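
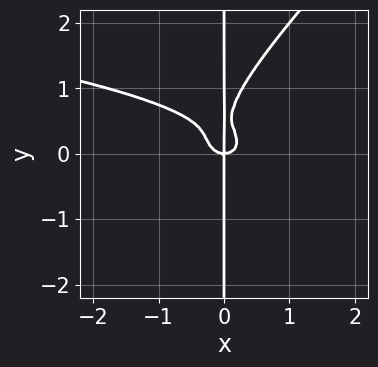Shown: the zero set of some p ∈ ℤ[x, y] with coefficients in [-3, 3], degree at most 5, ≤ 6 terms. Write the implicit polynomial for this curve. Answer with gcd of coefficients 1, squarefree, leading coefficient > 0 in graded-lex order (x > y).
3*x^2*y^2 - 3*x*y^3 + 2*x^3 + 3*x*y^2 - x*y

Degree: the shape is more complex than any degree-3 curve, so deg p = 4.
Observable constraints: the visible y-axis segment lies entirely on the curve; it meets the x-axis at x = 0 (among the integer gridlines).
Matching integer coefficients to the picture gives p.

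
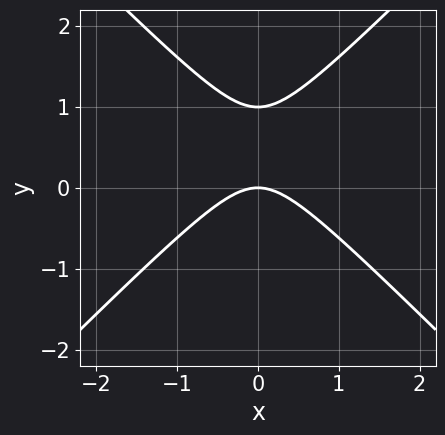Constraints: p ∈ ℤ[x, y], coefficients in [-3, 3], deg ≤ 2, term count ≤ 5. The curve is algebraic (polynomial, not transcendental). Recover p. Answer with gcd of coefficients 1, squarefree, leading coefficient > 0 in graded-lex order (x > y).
deg p = 2. The shape is more complex than any degree-1 curve.
Symmetries: the x ↦ −x reflection is a symmetry, so x appears only in even powers.
From the axis intercepts and sections: the y-axis gridline crossings are at y ∈ {0, 1}; one x-axis crossing is at x = 0.
Together with the visible shape, these determine p as stated.

x^2 - y^2 + y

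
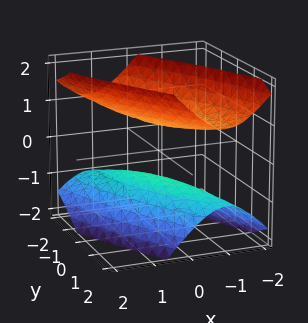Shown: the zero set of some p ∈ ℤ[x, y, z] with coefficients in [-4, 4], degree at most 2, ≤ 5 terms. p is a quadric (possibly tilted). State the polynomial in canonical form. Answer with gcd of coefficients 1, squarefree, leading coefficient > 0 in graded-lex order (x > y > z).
3*x^2 + 3*x*y + y^2 - 2*z^2 + 1

I count 2 distinct pieces. Treating them together as one polynomial.
Degree: no degree-1 surface has this shape, so deg p = 2.
Checking where it meets the axes: no x-intercept at any integer in the box; it misses every integer gridline on the y-axis.
Solving for integer coefficients yields p as stated.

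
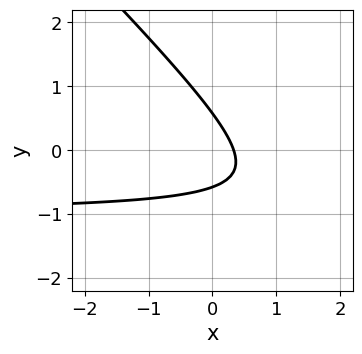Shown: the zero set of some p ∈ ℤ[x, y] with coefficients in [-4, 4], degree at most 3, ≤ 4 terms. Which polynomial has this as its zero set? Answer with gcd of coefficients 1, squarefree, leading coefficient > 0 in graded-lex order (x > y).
(a) Degree: no degree-1 curve has this shape, so deg p = 2.
(b) Putting this together gives p.

3*x*y + 3*y^2 + 3*x - 1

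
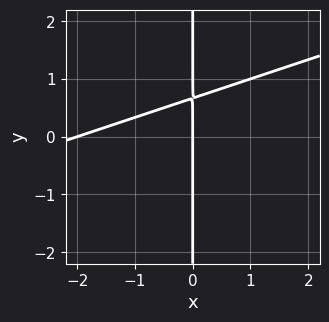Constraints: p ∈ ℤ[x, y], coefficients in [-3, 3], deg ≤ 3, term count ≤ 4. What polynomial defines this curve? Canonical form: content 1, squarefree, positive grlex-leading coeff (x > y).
Degree: no degree-1 curve has this shape, so deg p = 2.
Reading off the gridlines: among the integer gridlines, it crosses the x-axis at x ∈ {-2, 0}; every point of the y-axis in the box is on the curve.
The integer polynomial consistent with all of this is the stated p.

x^2 - 3*x*y + 2*x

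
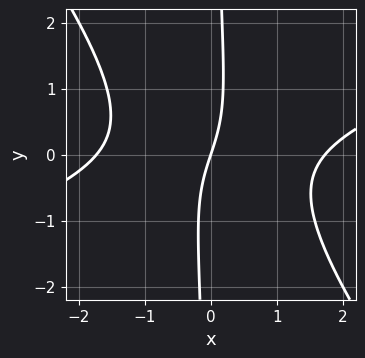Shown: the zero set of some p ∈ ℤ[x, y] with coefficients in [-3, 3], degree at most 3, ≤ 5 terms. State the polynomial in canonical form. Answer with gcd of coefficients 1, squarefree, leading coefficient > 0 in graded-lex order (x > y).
1. Degree: the shape is more complex than any degree-2 curve, so deg p = 3.
2. Reading off the gridlines: it meets the x-axis at x = 0 (among the integer gridlines); it crosses the y-axis at the gridline y = 0.
3. Solving for integer coefficients yields p as stated.

x^3 - 2*x^2*y - 2*x*y^2 - 3*x + y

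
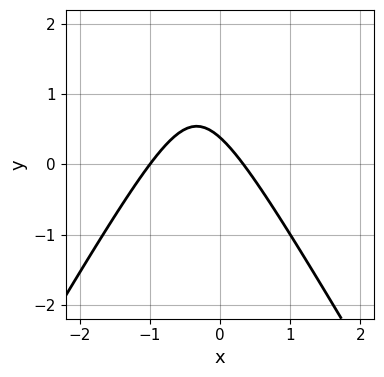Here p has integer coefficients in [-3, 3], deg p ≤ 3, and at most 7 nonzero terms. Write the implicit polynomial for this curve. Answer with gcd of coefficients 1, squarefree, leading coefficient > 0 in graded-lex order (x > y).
3*x^2 - y^2 + 2*x + 3*y - 1

(a) The degree is 2 — no degree-1 curve has this shape.
(b) Observable constraints: it meets the x-axis at x = -1 (among the integer gridlines).
(c) Fitting integer coefficients to these (and the overall shape) gives p.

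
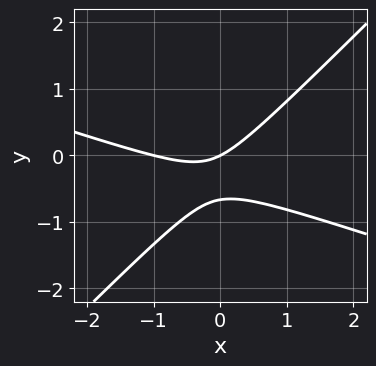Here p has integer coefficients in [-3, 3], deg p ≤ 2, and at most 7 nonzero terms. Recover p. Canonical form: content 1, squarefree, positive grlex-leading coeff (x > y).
x^2 + 2*x*y - 3*y^2 + x - 2*y

Degree: the shape is more complex than any degree-1 curve, so deg p = 2.
Reading off the gridlines: it meets the y-axis at y = 0 (among the integer gridlines); the x-axis gridline crossings are at x ∈ {-1, 0}.
Matching integer coefficients to the picture gives p.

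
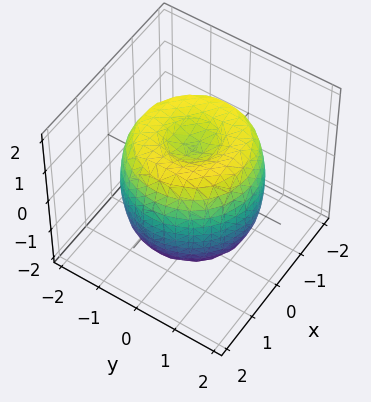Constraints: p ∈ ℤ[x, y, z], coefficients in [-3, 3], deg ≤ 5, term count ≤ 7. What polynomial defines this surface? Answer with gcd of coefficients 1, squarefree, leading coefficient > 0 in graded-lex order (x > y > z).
x^4 + 2*x^2*y^2 + y^4 - 2*x^2 - 2*y^2 + z^2 - 1

The degree is 4 — the shape is more complex than any degree-3 surface.
By symmetry, the z-axis is an axis of rotation, so x and y enter only as x² + y².
From the visible intercepts: the z-axis gridline crossings are at z ∈ {-1, 1}; a circular section at z = 0 has radius between 1 and 2.
Putting this together gives p.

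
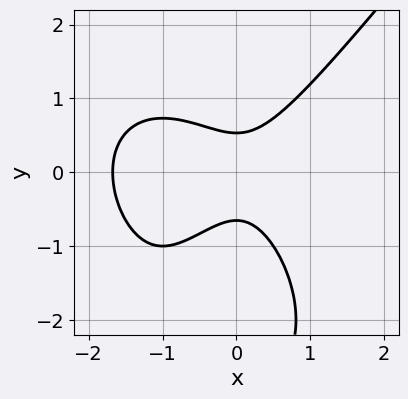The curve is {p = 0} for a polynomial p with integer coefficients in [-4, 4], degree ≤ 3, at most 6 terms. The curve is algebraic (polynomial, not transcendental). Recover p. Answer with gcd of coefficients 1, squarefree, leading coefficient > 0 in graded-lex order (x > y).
1. deg p = 3.
2. Putting this together gives p.

2*x^3 - y^3 + 3*x^2 - 3*y^2 + 1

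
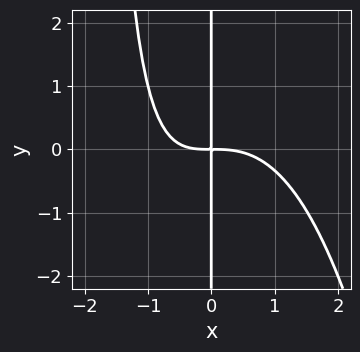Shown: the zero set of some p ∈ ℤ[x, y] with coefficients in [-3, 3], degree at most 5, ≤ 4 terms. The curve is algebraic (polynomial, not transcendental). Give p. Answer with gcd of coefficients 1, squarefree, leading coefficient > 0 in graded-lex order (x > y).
x^4 + x^2*y + 2*x*y

First, degree: the shape is more complex than any degree-3 curve, so deg p = 4.
Then, from the visible intercepts: the visible y-axis segment lies entirely on the curve.
Finally, solving for integer coefficients yields p as stated.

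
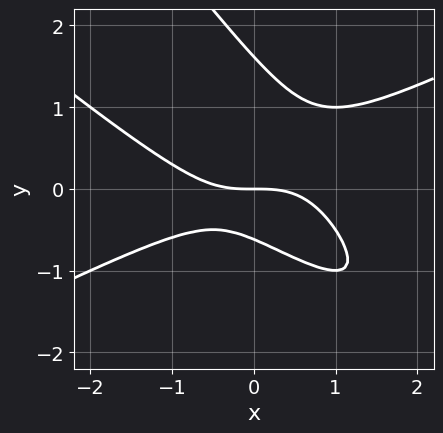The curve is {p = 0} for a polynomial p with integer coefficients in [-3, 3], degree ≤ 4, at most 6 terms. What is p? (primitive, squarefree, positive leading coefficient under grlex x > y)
Degree: no degree-2 curve has this shape, so deg p = 3.
Against the integer gridlines: it meets the y-axis at y = 0 (among the integer gridlines); it meets the x-axis at x = 0 (among the integer gridlines).
Fitting integer coefficients to these (and the overall shape) gives p.

x^3 - 3*x*y^2 - 2*y^3 + 2*y^2 + 2*y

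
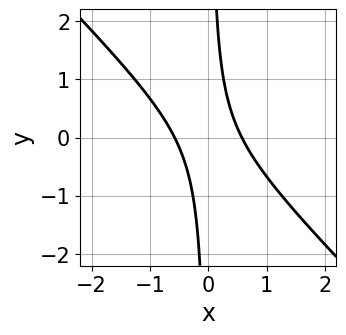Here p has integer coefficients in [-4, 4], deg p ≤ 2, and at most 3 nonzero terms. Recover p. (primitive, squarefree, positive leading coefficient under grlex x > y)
First, the degree is 2 — no degree-1 curve has this shape.
Next, from the visible intercepts: it misses every integer gridline on the y-axis.
Finally, matching integer coefficients to the picture gives p.

3*x^2 + 3*x*y - 1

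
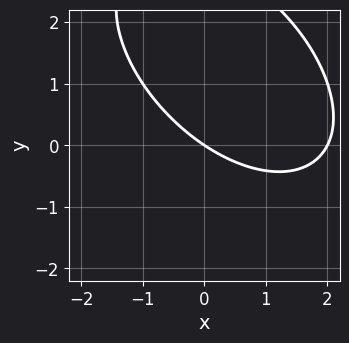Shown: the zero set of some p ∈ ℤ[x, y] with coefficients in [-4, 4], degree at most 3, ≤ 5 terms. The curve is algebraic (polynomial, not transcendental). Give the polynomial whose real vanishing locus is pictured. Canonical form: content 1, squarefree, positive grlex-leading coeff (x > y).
x^2 + x*y + y^2 - 2*x - 3*y

Degree: a generic line meets the curve in up to 2 points, so deg p = 2.
From the visible intercepts: among the integer gridlines, it crosses the x-axis at x ∈ {0, 2}; it meets the y-axis at y = 0 (among the integer gridlines).
Solving for integer coefficients yields p as stated.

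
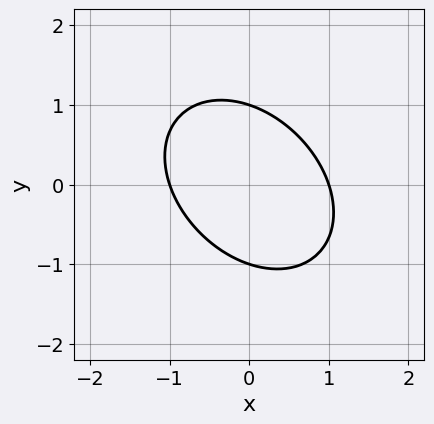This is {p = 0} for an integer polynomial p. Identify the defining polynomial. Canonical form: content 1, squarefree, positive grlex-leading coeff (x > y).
Degree: a generic line meets the curve in up to 2 points, so deg p = 2.
From the visible intercepts: the y-axis gridline crossings are at y ∈ {-1, 1}; among the integer gridlines, it crosses the x-axis at x ∈ {-1, 1}.
Putting this together gives p.

3*x^2 + 2*x*y + 3*y^2 - 3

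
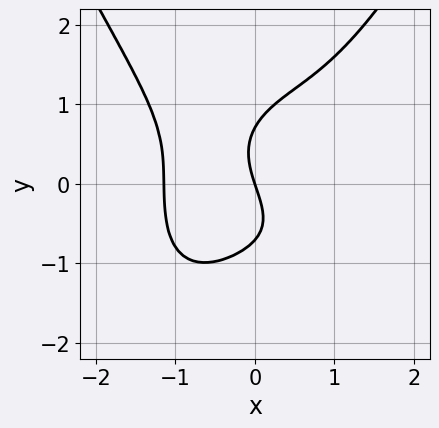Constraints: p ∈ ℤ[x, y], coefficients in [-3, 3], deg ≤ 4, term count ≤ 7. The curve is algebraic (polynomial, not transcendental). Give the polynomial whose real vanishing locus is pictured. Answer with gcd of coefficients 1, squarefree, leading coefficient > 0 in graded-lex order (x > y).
First, degree: the shape is more complex than any degree-3 curve, so deg p = 4.
Then, from the visible intercepts: it crosses the y-axis at the gridline y = 0; it meets the x-axis at x = 0 (among the integer gridlines).
Finally, the integer polynomial consistent with all of this is the stated p.

2*x^4 - 2*y^3 + x*y + 3*x + y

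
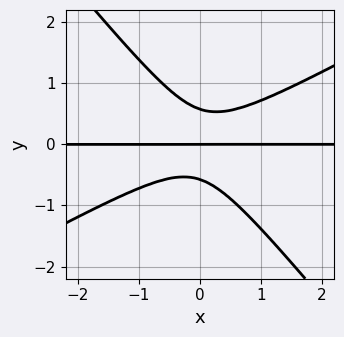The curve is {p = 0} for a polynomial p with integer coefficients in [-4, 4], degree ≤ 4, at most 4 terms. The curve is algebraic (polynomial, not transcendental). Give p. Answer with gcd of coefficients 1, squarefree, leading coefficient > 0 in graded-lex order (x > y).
First, the degree is 3 — no degree-2 curve has this shape.
Next, observable constraints: it crosses the y-axis at the gridline y = 0; every point of the x-axis in the box is on the curve.
Finally, together with the visible shape, these determine p as stated.

2*x^2*y - 2*x*y^2 - 3*y^3 + y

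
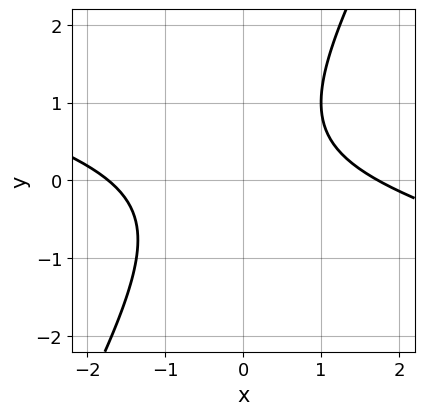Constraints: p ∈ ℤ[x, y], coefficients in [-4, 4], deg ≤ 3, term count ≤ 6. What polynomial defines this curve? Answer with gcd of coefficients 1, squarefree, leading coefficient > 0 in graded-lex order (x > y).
x^2 + 3*x*y - 2*y^2 + y - 3

deg p = 2. No degree-1 curve has this shape.
Checking where it meets the axes: it misses every integer gridline on the y-axis.
Fitting integer coefficients to these (and the overall shape) gives p.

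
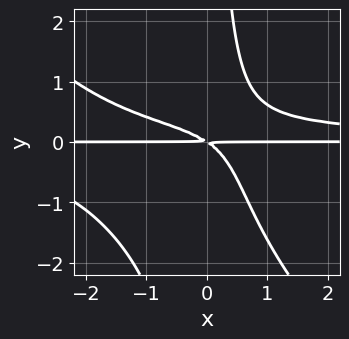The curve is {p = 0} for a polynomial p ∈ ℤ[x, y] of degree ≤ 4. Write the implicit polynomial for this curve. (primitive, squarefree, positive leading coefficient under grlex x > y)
2*x^2*y^2 + 2*x*y^3 + 3*x*y^2 - 2*x*y - 3*y^2

deg p = 4. No degree-3 curve has this shape.
From the axis intercepts and sections: every point of the x-axis in the box is on the curve.
Assembling these constraints gives the stated polynomial.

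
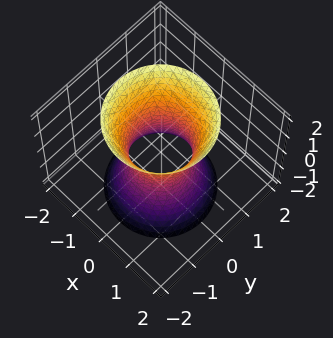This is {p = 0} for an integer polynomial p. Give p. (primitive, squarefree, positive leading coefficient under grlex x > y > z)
3*x^2 + 3*y^2 - z^2 - 2

1. Degree: an hourglass — one-sheet hyperboloid; a quadric, so deg p = 2.
2. Symmetries: the z-axis is an axis of rotation, so x and y enter only as x² + y²; the z ↦ −z reflection is a symmetry, so z appears only in even powers.
3. Against the integer gridlines: it misses every integer gridline on the z-axis; a circular section at z = -2 has radius between 1 and 2.
4. The integer polynomial consistent with all of this is the stated p.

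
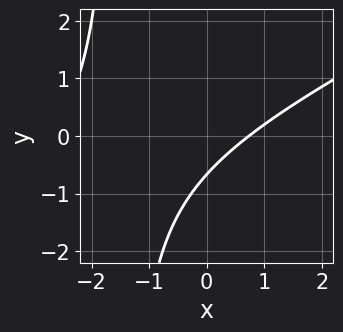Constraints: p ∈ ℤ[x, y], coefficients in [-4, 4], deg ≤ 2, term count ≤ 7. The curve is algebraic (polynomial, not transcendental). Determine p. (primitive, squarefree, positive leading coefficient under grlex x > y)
x^2 - 2*x*y + 2*x - 3*y - 2

The degree is 2 — a generic line meets the curve in up to 2 points.
Matching integer coefficients to the picture gives p.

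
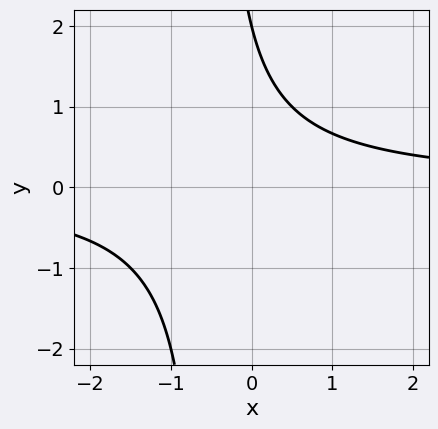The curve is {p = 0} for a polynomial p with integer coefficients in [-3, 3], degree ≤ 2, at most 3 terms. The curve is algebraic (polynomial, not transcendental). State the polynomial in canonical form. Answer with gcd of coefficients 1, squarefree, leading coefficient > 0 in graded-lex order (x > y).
2*x*y + y - 2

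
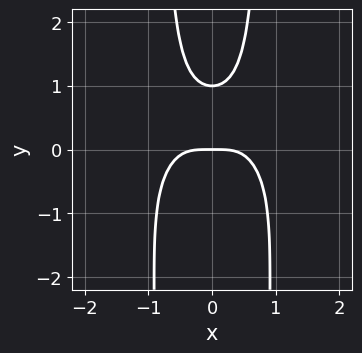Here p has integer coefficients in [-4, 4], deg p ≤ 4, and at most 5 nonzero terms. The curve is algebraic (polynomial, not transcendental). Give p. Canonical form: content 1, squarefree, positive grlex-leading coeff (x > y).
3*x^4 + 3*x^2*y^2 - 2*y^2 + 2*y

1. Degree: the shape is more complex than any degree-3 curve, so deg p = 4.
2. Symmetries: it's symmetric under x → −x, forcing even powers of x.
3. Checking where it meets the axes: one x-axis crossing is at x = 0; among the integer gridlines, it crosses the y-axis at y ∈ {0, 1}.
4. Matching integer coefficients to the picture gives p.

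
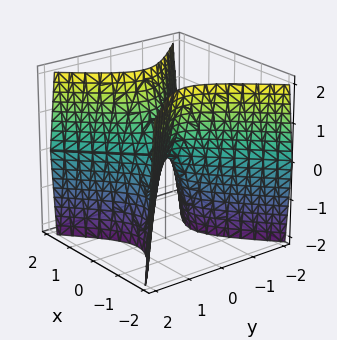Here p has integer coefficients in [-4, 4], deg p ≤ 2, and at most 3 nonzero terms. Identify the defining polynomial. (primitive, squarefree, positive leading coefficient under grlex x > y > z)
3*x^2 - 3*y^2 - z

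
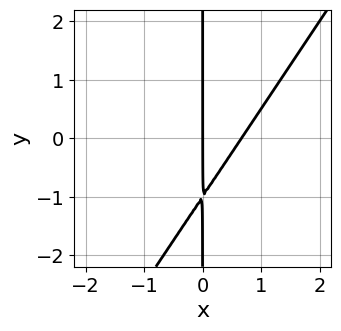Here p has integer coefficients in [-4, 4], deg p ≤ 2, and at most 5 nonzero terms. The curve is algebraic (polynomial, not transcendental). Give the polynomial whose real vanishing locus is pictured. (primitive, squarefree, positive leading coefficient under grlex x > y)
3*x^2 - 2*x*y - 2*x

(a) The degree is 2 — no degree-1 curve has this shape.
(b) From the axis intercepts and sections: one x-axis crossing is at x = 0; the visible y-axis segment lies entirely on the curve.
(c) The integer polynomial consistent with all of this is the stated p.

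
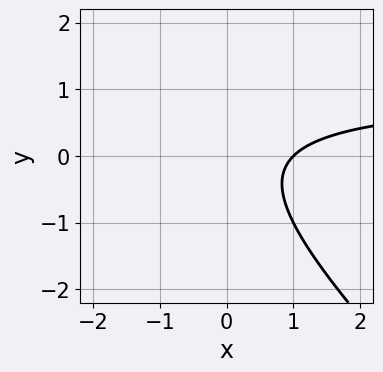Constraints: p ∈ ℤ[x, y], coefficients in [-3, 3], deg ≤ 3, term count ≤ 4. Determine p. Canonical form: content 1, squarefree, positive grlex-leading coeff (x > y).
x*y + y^2 - x + 1

First, the degree is 2 — no degree-1 curve has this shape.
Then, observable constraints: one x-axis crossing is at x = 1; no y-intercept at any integer in the box.
Finally, putting this together gives p.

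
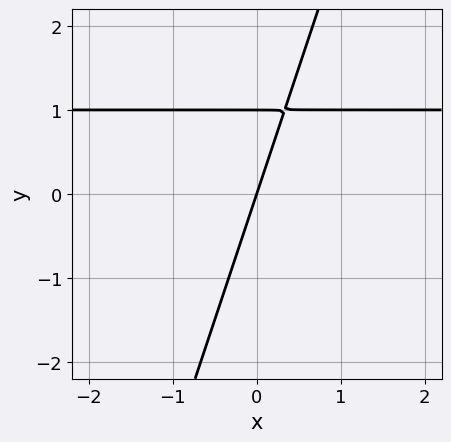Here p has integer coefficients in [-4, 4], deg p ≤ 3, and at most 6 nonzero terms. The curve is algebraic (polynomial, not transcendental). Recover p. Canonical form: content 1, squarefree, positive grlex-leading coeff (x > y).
(a) Degree: the shape is more complex than any degree-1 curve, so deg p = 2.
(b) Against the integer gridlines: one x-axis crossing is at x = 0; the y-axis gridline crossings are at y ∈ {0, 1}.
(c) Fitting integer coefficients to these (and the overall shape) gives p.

3*x*y - y^2 - 3*x + y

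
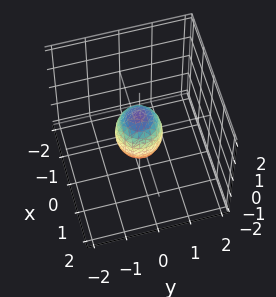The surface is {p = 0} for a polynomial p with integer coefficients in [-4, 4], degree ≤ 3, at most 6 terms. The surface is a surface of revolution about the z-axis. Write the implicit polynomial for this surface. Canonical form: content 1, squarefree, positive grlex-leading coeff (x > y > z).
Degree: a generic line meets the surface in up to 2 points, so deg p = 2.
Symmetry: the z-axis is an axis of rotation, so x and y enter only as x² + y².
Reading off the gridlines: the z-axis gridline crossings are at z ∈ {-1, 1}; a circular section at z = 0 has radius between 0 and 1.
Solving for integer coefficients yields p as stated.

2*x^2 + 2*y^2 + z^2 - 1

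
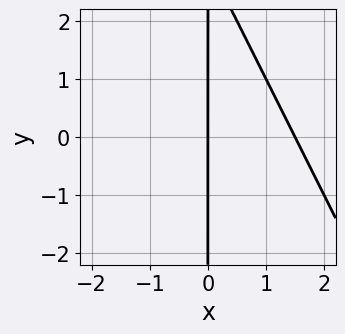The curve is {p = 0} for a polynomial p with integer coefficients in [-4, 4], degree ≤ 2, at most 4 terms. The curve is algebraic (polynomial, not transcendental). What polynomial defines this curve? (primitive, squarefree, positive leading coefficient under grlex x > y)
2*x^2 + x*y - 3*x

First, degree: no degree-1 curve has this shape, so deg p = 2.
Next, observable constraints: every point of the y-axis in the box is on the curve; it meets the x-axis at x = 0 (among the integer gridlines).
Finally, matching integer coefficients to the picture gives p.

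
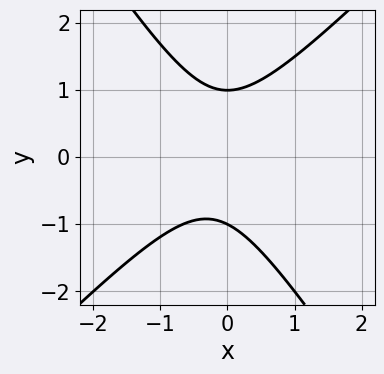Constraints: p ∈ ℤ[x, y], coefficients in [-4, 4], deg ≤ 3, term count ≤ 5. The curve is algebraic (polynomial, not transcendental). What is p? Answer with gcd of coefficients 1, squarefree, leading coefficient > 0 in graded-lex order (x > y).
(a) The degree is 2 — a generic line meets the curve in up to 2 points.
(b) Against the integer gridlines: no x-intercept at any integer in the box; among the integer gridlines, it crosses the y-axis at y ∈ {-1, 1}.
(c) These observations pin down the coefficients.

3*x^2 - x*y - 2*y^2 + x + 2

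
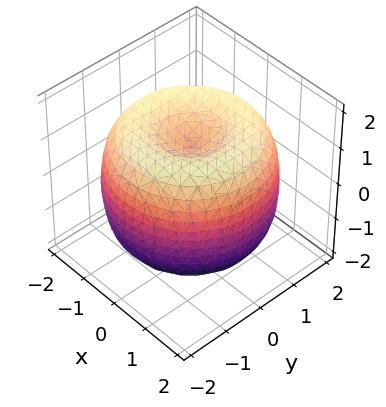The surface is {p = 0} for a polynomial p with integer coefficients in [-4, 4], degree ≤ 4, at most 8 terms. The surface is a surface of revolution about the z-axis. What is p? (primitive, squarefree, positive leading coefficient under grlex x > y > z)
(a) Degree: the shape is more complex than any degree-3 surface, so deg p = 4.
(b) Symmetries: rotational symmetry about the z-axis ⇒ p depends on x, y only through x² + y².
(c) Reading off the gridlines: the z-axis gridline crossings are at z ∈ {-1, 1}; a circular section at z = 1 has radius between 1 and 2.
(d) Assembling these constraints gives the stated polynomial.

x^4 + 2*x^2*y^2 + y^4 - 3*x^2 - 3*y^2 + 2*z^2 - 2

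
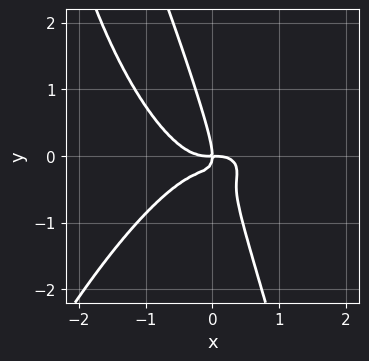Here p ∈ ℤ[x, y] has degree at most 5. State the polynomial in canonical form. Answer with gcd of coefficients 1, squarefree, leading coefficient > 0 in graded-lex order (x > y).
2*x^4 + 3*x*y^2 + y^3 + x*y

1. The degree is 4 — the shape is more complex than any degree-3 curve.
2. From the axis intercepts and sections: it meets the x-axis at x = 0 (among the integer gridlines); one y-axis crossing is at y = 0.
3. Together with the visible shape, these determine p as stated.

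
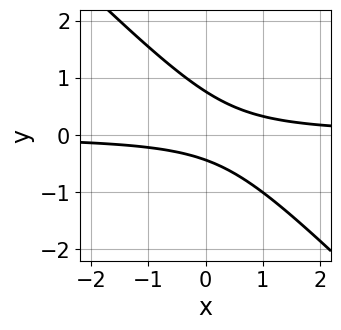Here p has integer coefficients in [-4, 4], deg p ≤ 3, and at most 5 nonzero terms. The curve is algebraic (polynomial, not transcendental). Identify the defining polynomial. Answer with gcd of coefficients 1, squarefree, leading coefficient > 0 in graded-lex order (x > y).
3*x*y + 3*y^2 - y - 1

First, deg p = 2. A generic line meets the curve in up to 2 points.
Then, reading off the gridlines: it misses every integer gridline on the x-axis.
Finally, together with the visible shape, these determine p as stated.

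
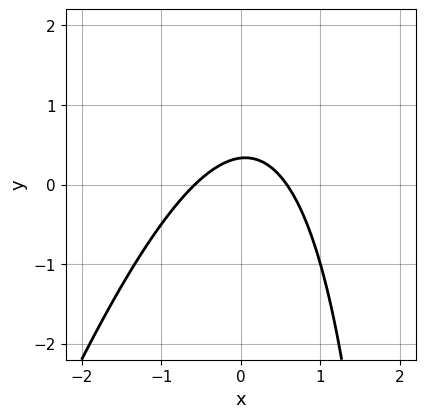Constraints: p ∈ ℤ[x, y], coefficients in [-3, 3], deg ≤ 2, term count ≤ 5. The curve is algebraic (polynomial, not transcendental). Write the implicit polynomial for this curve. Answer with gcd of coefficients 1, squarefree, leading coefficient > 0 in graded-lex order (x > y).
1. Degree: the shape is more complex than any degree-1 curve, so deg p = 2.
2. Matching integer coefficients to the picture gives p.

3*x^2 - x*y + 3*y - 1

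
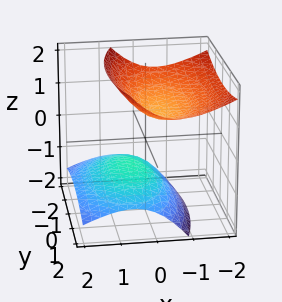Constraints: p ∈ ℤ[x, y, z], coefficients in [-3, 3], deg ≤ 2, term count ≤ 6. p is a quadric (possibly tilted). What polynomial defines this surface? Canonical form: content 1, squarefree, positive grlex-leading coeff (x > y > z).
3*x^2 + 3*x*z + y^2 - 3*z^2 + 2

(a) The picture has 2 separate pieces. They look like related sheets of one shape, so recover p as a whole.
(b) Degree: a generic line meets the surface in up to 2 points, so deg p = 2.
(c) From the axis intercepts and sections: the surface avoids every integer y-axis point in the box; it misses every integer gridline on the x-axis.
(d) Matching integer coefficients to the picture gives p.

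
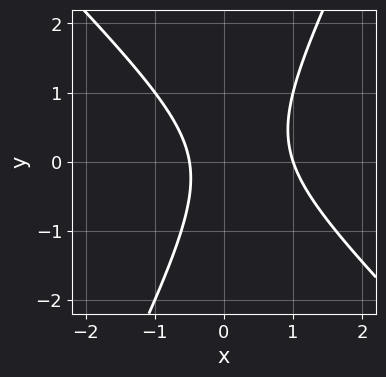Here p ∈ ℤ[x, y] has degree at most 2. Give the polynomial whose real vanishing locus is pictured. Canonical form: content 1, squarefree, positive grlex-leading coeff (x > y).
First, degree: the shape is more complex than any degree-1 curve, so deg p = 2.
Then, from the axis intercepts and sections: it meets the x-axis at x = 1 (among the integer gridlines); the curve avoids every integer y-axis point in the box.
Finally, matching integer coefficients to the picture gives p.

2*x^2 + x*y - y^2 - x - 1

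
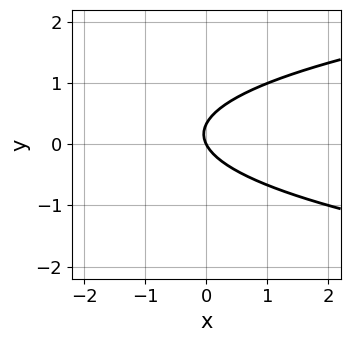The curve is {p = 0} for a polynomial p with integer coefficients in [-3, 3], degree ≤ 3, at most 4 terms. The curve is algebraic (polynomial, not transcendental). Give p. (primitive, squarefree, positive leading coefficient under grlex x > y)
3*y^2 - 2*x - y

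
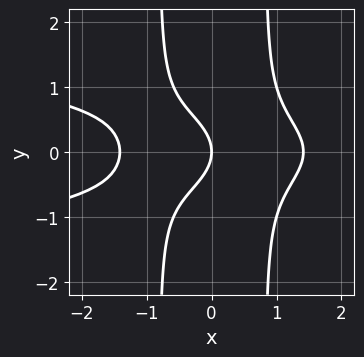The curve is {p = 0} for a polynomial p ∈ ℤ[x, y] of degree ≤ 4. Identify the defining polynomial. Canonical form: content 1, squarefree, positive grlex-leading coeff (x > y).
1. Degree: a generic line meets the curve in up to 4 points, so deg p = 4.
2. Symmetries: it's symmetric under y → −y, forcing even powers of y.
3. From the visible intercepts: one x-axis crossing is at x = 0; it crosses the y-axis at the gridline y = 0.
4. These observations pin down the coefficients.

3*x^2*y^2 + x^3 - 2*y^2 - 2*x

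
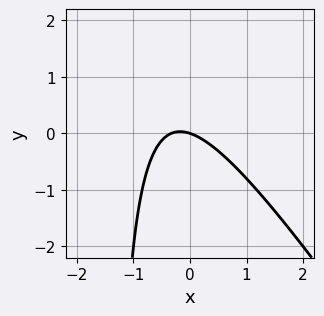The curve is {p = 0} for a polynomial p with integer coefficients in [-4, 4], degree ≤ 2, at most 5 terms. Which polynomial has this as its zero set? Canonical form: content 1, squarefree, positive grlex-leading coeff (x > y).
1. deg p = 2.
2. Checking where it meets the axes: it crosses the x-axis at the gridline x = 0; one y-axis crossing is at y = 0.
3. Matching integer coefficients to the picture gives p.

3*x^2 + 2*x*y + x + 3*y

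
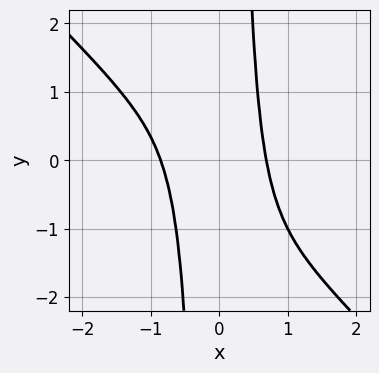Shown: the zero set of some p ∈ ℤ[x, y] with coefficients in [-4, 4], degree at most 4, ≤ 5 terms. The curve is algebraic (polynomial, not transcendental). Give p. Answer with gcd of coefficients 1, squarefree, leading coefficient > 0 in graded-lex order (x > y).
3*x^4 + 3*x^3*y + x^3 - 1

First, deg p = 4. No degree-3 curve has this shape.
Then, from the axis intercepts and sections: the curve avoids every integer y-axis point in the box.
Finally, solving for integer coefficients yields p as stated.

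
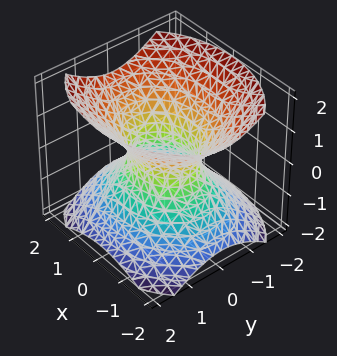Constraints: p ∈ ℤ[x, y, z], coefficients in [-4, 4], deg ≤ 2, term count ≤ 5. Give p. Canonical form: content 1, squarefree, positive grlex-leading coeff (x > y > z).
1. The degree is 2 — one connected sheet with a waist; a quadric.
2. Symmetries: the x ↦ −x reflection is a symmetry, so x appears only in even powers; the y ↦ −y reflection is a symmetry, so y appears only in even powers; mirror symmetry z ↦ −z ⇒ only even powers of z.
3. Reading off the gridlines: no z-intercept at any integer in the box; the x-axis gridline crossings are at x ∈ {-1, 1}.
4. Assembling these constraints gives the stated polynomial.

2*x^2 + 3*y^2 - 3*z^2 - 2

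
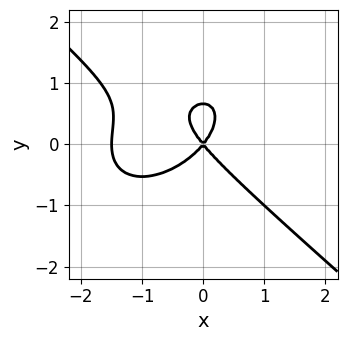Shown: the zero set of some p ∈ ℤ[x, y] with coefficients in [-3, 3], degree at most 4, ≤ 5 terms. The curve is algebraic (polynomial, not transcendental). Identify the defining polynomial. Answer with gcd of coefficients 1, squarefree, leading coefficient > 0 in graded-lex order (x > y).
2*x^3 + 3*y^3 + 3*x^2 - 2*y^2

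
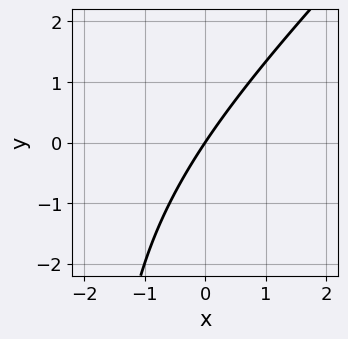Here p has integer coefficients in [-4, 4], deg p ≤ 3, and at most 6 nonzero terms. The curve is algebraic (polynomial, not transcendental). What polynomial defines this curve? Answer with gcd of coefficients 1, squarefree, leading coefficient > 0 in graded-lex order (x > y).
First, deg p = 2. No degree-1 curve has this shape.
Then, against the integer gridlines: one y-axis crossing is at y = 0; it crosses the x-axis at the gridline x = 0.
Finally, the integer polynomial consistent with all of this is the stated p.

x^2 - x*y + 3*x - 2*y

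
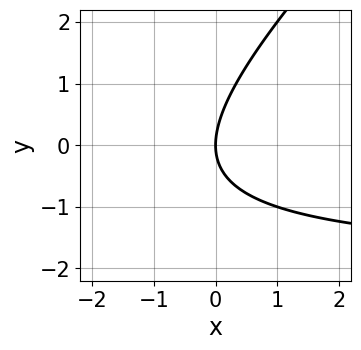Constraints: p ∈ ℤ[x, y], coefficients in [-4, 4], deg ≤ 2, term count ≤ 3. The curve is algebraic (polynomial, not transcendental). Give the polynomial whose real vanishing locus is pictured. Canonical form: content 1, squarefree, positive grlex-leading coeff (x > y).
x*y - y^2 + 2*x

1. The degree is 2 — a generic line meets the curve in up to 2 points.
2. Reading off the gridlines: it meets the y-axis at y = 0 (among the integer gridlines); it meets the x-axis at x = 0 (among the integer gridlines).
3. Matching integer coefficients to the picture gives p.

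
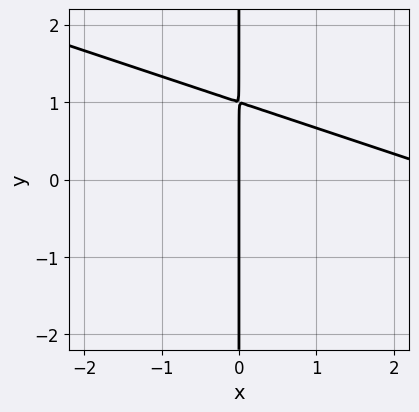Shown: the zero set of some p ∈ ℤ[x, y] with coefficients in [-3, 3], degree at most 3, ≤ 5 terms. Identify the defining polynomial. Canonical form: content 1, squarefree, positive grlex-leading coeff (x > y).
x^2 + 3*x*y - 3*x

(a) deg p = 2.
(b) From the visible intercepts: one x-axis crossing is at x = 0; every point of the y-axis in the box is on the curve.
(c) Assembling these constraints gives the stated polynomial.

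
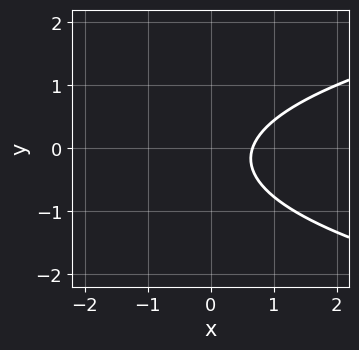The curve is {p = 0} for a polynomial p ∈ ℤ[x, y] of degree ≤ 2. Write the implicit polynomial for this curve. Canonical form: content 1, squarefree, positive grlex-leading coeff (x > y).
deg p = 2. No degree-1 curve has this shape.
From the axis intercepts and sections: no y-intercept at any integer in the box.
These observations pin down the coefficients.

3*y^2 - 3*x + y + 2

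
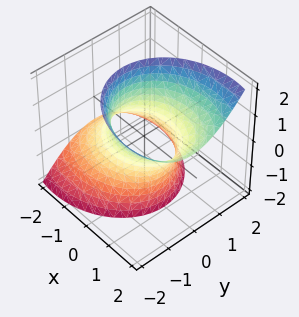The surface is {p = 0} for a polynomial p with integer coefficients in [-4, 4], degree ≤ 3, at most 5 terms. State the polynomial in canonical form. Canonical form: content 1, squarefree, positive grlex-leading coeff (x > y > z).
2*x^2 - 3*x*z + 3*y^2 - z^2 - 3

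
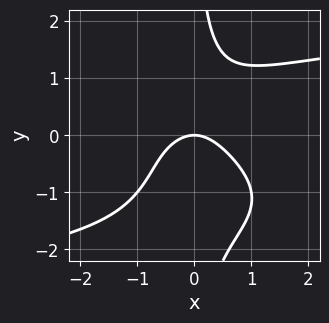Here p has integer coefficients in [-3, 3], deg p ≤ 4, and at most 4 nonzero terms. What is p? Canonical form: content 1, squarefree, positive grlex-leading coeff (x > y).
deg p = 4. The shape is more complex than any degree-3 curve.
Against the integer gridlines: one y-axis crossing is at y = 0; one x-axis crossing is at x = 0.
Fitting integer coefficients to these (and the overall shape) gives p.

2*x*y^3 + 2*x*y^2 - 3*x^2 - 3*y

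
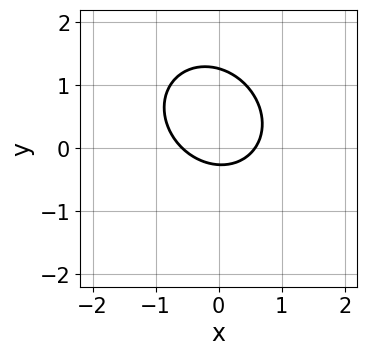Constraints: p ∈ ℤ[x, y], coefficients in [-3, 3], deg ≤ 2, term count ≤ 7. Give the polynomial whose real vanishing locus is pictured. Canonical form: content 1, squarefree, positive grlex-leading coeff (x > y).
Degree: no degree-1 curve has this shape, so deg p = 2.
Putting this together gives p.

3*x^2 + x*y + 3*y^2 - 3*y - 1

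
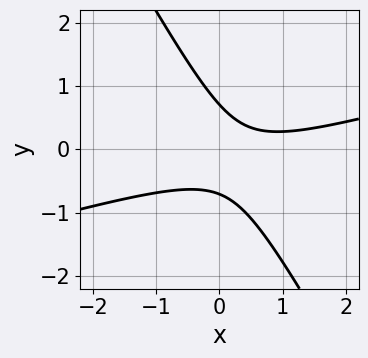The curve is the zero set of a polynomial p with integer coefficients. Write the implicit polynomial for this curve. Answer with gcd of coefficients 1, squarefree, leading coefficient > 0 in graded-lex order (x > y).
x^2 - 3*x*y - 2*y^2 - x + 1

First, deg p = 2. The shape is more complex than any degree-1 curve.
Then, from the axis intercepts and sections: no x-intercept at any integer in the box.
Finally, putting this together gives p.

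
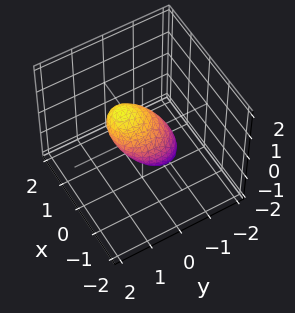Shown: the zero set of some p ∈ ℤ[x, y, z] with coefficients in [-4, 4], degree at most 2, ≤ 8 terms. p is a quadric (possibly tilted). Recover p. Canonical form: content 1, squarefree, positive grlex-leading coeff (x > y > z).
1. Degree: no degree-1 surface has this shape, so deg p = 2.
2. Solving for integer coefficients yields p as stated.

3*x^2 - 2*x*z + 3*y^2 - 3*y*z + 3*z^2 - 2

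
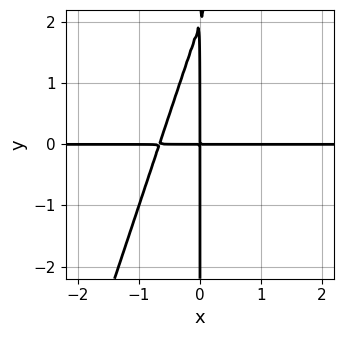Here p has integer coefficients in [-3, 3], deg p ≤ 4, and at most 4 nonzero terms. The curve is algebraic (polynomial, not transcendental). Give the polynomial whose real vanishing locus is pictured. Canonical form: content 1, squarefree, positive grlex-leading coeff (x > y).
3*x^2*y - x*y^2 + 2*x*y

1. Degree: a generic line meets the curve in up to 3 points, so deg p = 3.
2. From the axis intercepts and sections: every point of the x-axis in the box is on the curve; every point of the y-axis in the box is on the curve.
3. Fitting integer coefficients to these (and the overall shape) gives p.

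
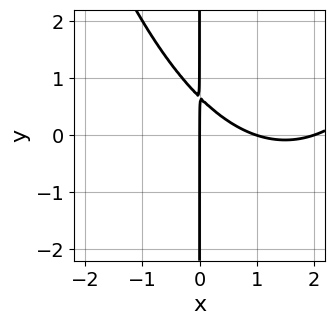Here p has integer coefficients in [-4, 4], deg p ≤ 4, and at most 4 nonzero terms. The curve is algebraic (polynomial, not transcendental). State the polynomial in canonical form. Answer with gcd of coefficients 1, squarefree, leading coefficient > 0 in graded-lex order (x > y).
1. deg p = 3.
2. From the visible intercepts: every point of the y-axis in the box is on the curve; the x-axis gridline crossings are at x ∈ {0, 1, 2}.
3. Assembling these constraints gives the stated polynomial.

x^3 - 3*x^2 - 3*x*y + 2*x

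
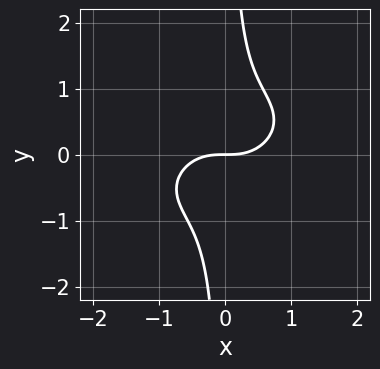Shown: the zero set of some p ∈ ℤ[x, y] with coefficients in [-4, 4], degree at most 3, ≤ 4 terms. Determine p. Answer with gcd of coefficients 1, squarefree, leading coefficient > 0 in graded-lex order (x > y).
(a) Degree: a generic line meets the curve in up to 3 points, so deg p = 3.
(b) Checking where it meets the axes: it meets the y-axis at y = 0 (among the integer gridlines); one x-axis crossing is at x = 0.
(c) These observations pin down the coefficients.

x^3 - x^2*y + 2*x*y^2 - y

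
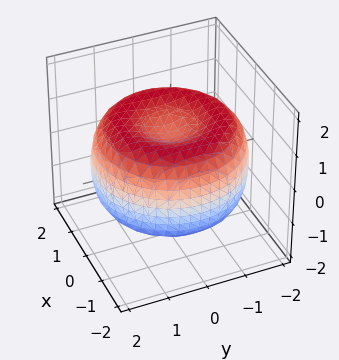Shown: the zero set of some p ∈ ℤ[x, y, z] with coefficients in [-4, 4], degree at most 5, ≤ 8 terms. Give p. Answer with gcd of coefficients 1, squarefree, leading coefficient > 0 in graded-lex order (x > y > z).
x^4 + 2*x^2*y^2 + y^4 - 3*x^2 - 3*y^2 + 3*z^2 - 2

The degree is 4 — a generic line meets the surface in up to 4 points.
Symmetries: rotational symmetry about the z-axis ⇒ p depends on x, y only through x² + y².
From the visible intercepts: a circular section at z = 0 has radius between 1 and 2.
These observations pin down the coefficients.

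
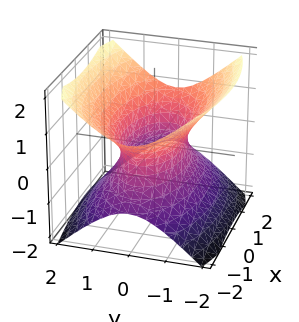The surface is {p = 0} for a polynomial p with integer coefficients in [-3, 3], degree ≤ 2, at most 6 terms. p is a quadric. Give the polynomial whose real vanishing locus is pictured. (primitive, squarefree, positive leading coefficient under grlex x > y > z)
x^2 + 3*y^2 - 3*z^2 - 2

(a) Degree: an hourglass — one-sheet hyperboloid; a quadric, so deg p = 2.
(b) Symmetries: the x ↦ −x reflection is a symmetry, so x appears only in even powers; mirror symmetry z ↦ −z ⇒ only even powers of z; the y ↦ −y reflection is a symmetry, so y appears only in even powers.
(c) Observable constraints: no z-intercept at any integer in the box.
(d) The integer polynomial consistent with all of this is the stated p.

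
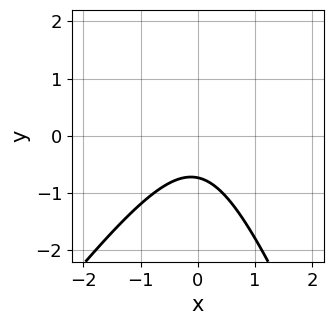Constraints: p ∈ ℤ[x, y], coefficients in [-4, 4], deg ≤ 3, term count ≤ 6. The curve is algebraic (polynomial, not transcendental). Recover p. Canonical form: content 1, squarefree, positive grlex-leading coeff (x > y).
Degree: a generic line meets the curve in up to 2 points, so deg p = 2.
Checking where it meets the axes: no x-intercept at any integer in the box.
Putting this together gives p.

3*x^2 - x*y - y^2 + 2*y + 2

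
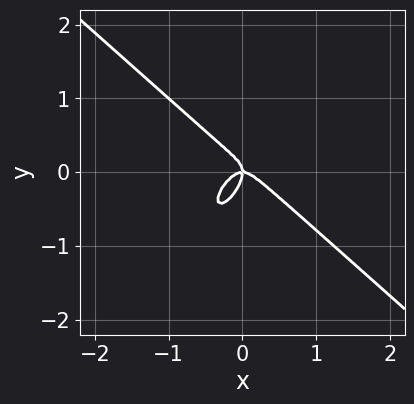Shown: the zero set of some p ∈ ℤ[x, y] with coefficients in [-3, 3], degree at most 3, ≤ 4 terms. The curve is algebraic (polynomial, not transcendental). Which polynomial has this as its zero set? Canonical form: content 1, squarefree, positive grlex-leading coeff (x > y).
3*x^3 - 2*x*y^2 + 2*y^3 + x*y

(a) The degree is 3 — a generic line meets the curve in up to 3 points.
(b) Reading off the gridlines: it meets the x-axis at x = 0 (among the integer gridlines); one y-axis crossing is at y = 0.
(c) Matching integer coefficients to the picture gives p.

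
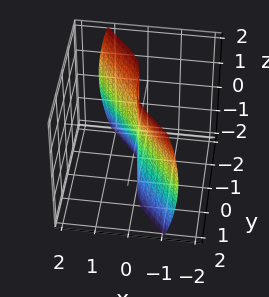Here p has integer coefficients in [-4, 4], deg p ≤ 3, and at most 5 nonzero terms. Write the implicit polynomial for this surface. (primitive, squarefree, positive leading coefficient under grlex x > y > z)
3*x^3 + x*z^2 + y^3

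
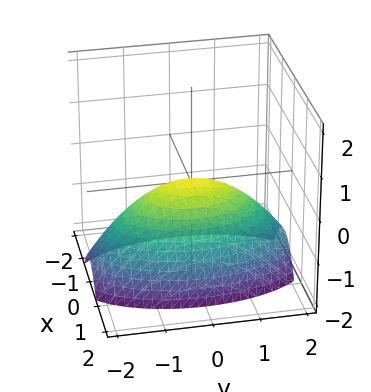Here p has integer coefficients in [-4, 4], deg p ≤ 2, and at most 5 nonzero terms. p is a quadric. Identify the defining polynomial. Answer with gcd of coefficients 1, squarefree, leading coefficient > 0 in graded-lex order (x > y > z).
3*x^2 + y^2 + 3*z

(a) The degree is 2 — a single bowl opening along one axis; a quadric.
(b) Symmetries: mirror symmetry y ↦ −y ⇒ only even powers of y; mirror symmetry x ↦ −x ⇒ only even powers of x.
(c) Reading off the gridlines: it meets the y-axis at y = 0 (among the integer gridlines); it meets the x-axis at x = 0 (among the integer gridlines); it meets the z-axis at z = 0 (among the integer gridlines).
(d) Together with the visible shape, these determine p as stated.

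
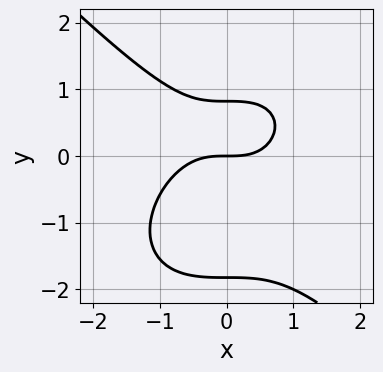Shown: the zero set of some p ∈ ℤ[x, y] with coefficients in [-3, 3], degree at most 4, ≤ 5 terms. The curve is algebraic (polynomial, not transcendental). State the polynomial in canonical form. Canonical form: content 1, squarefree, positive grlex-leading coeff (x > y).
deg p = 3. The shape is more complex than any degree-2 curve.
Observable constraints: one y-axis crossing is at y = 0; it crosses the x-axis at the gridline x = 0.
Assembling these constraints gives the stated polynomial.

2*x^3 + 2*y^3 + 2*y^2 - 3*y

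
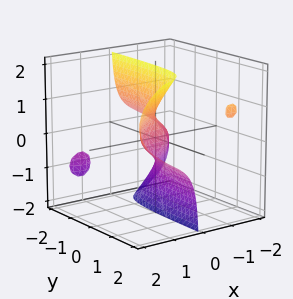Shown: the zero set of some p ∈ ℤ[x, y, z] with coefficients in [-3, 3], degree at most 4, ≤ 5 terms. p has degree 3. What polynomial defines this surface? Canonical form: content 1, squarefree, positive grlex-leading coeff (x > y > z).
x^3 - 3*x*y*z + 3*x*z^2 - y

(a) I count 2 distinct pieces. They look like related sheets of one shape, so recover p as a whole.
(b) deg p = 3. The shape is more complex than any degree-2 surface.
(c) Observable constraints: it meets the x-axis at x = 0 (among the integer gridlines); one y-axis crossing is at y = 0; the visible z-axis segment lies entirely on the surface.
(d) Putting this together gives p.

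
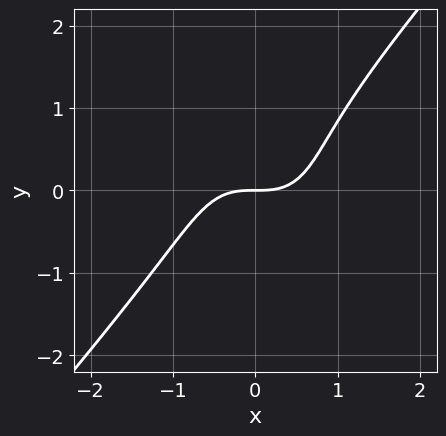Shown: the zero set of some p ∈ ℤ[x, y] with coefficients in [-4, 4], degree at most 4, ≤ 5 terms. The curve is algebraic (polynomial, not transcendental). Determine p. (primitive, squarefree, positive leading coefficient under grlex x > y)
3*x^3 - 2*y^3 + y^2 - 3*y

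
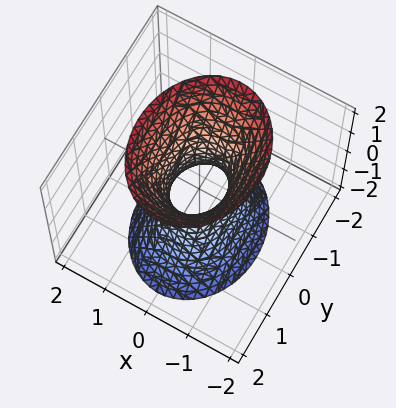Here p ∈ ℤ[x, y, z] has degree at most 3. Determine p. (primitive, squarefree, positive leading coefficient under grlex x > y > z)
First, the degree is 2 — an hourglass — one-sheet hyperboloid; a quadric.
Then, symmetries: mirror symmetry x ↦ −x ⇒ only even powers of x; the y ↦ −y reflection is a symmetry, so y appears only in even powers; the z ↦ −z reflection is a symmetry, so z appears only in even powers.
Next, against the integer gridlines: no z-intercept at any integer in the box.
Finally, fitting integer coefficients to these (and the overall shape) gives p.

3*x^2 + 2*y^2 - z^2 - 1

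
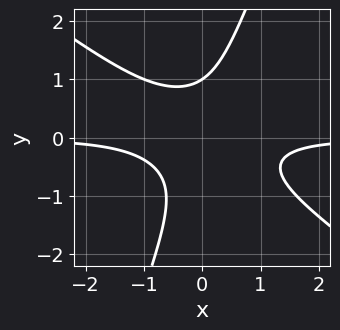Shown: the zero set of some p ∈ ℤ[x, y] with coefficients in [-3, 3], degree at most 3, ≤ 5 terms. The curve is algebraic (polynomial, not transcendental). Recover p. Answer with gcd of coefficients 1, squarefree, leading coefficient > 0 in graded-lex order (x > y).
Degree: a generic line meets the curve in up to 3 points, so deg p = 3.
Reading off the gridlines: it meets the y-axis at y = 1 (among the integer gridlines); the curve avoids every integer x-axis point in the box.
Matching integer coefficients to the picture gives p.

2*x^2*y + 2*x*y^2 - y^3 + 1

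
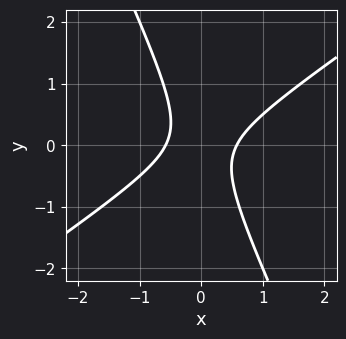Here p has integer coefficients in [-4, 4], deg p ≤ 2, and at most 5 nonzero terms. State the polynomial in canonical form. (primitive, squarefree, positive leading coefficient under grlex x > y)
3*x^2 - 3*x*y - 2*y^2 - 1

1. The degree is 2 — a generic line meets the curve in up to 2 points.
2. From the visible intercepts: it misses every integer gridline on the y-axis.
3. Fitting integer coefficients to these (and the overall shape) gives p.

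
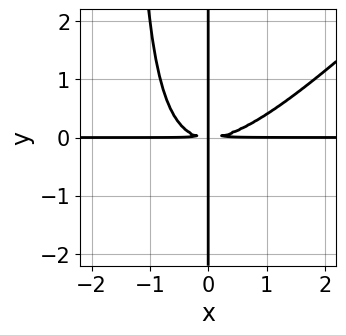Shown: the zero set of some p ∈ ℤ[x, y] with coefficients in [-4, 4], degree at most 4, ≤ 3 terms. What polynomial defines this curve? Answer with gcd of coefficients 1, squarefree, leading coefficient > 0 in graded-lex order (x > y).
The degree is 4 — a generic line meets the curve in up to 4 points.
Against the integer gridlines: the visible x-axis segment lies entirely on the curve; the visible y-axis segment lies entirely on the curve.
Together with the visible shape, these determine p as stated.

2*x^3*y - 2*x^2*y^2 - 3*x*y^2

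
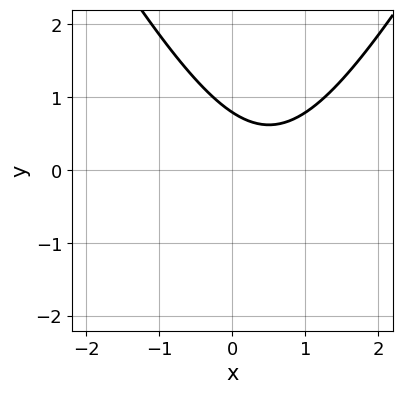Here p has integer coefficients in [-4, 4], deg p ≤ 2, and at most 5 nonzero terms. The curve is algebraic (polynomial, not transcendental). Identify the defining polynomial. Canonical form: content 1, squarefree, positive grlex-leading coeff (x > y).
3*x^2 - y^2 - 3*x - 3*y + 3

1. Degree: no degree-1 curve has this shape, so deg p = 2.
2. Reading off the gridlines: the curve avoids every integer x-axis point in the box.
3. These observations pin down the coefficients.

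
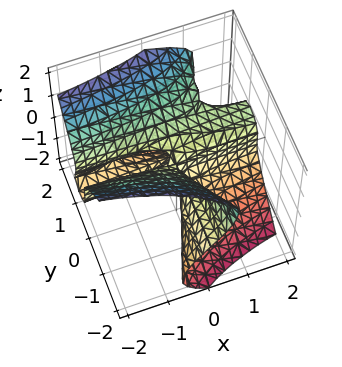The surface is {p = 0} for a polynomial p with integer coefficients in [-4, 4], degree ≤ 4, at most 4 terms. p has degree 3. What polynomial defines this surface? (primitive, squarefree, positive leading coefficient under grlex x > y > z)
1. deg p = 3. A generic line meets the surface in up to 3 points.
2. Checking where it meets the axes: the visible x-axis segment lies entirely on the surface; it crosses the z-axis at the gridline z = 0; the visible y-axis segment lies entirely on the surface.
3. These observations pin down the coefficients.

3*x*y^2 - 3*y^2*z + 3*z^3 - 2*x*y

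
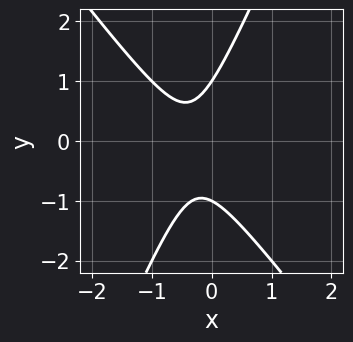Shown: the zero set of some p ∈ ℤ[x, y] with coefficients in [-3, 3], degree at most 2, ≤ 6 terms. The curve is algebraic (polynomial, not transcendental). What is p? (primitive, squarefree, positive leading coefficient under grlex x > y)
First, deg p = 2. A generic line meets the curve in up to 2 points.
Then, reading off the gridlines: the y-axis gridline crossings are at y ∈ {-1, 1}; the curve avoids every integer x-axis point in the box.
Finally, putting this together gives p.

3*x^2 + x*y - y^2 + 2*x + 1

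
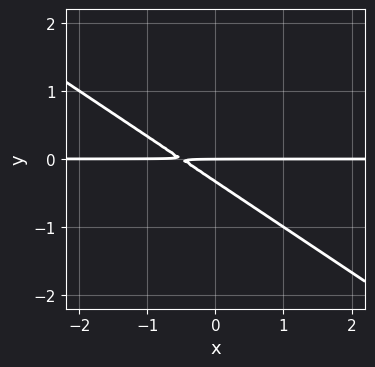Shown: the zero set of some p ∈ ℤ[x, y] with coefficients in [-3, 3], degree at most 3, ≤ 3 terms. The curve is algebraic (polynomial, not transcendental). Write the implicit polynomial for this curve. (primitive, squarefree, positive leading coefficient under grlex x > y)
First, deg p = 2.
Next, from the axis intercepts and sections: it crosses the y-axis at the gridline y = 0; the visible x-axis segment lies entirely on the curve.
Finally, matching integer coefficients to the picture gives p.

2*x*y + 3*y^2 + y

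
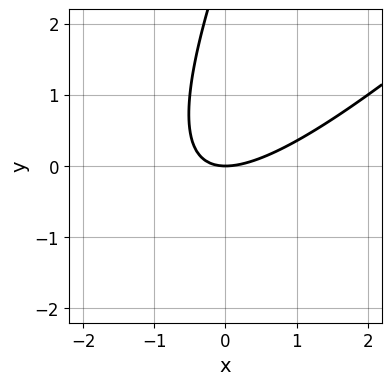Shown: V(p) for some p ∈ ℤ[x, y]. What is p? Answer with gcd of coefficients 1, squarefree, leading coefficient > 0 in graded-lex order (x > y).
2*x^2 - 3*x*y + y^2 - 3*y

(a) The degree is 2 — the shape is more complex than any degree-1 curve.
(b) From the axis intercepts and sections: it crosses the x-axis at the gridline x = 0; one y-axis crossing is at y = 0.
(c) Fitting integer coefficients to these (and the overall shape) gives p.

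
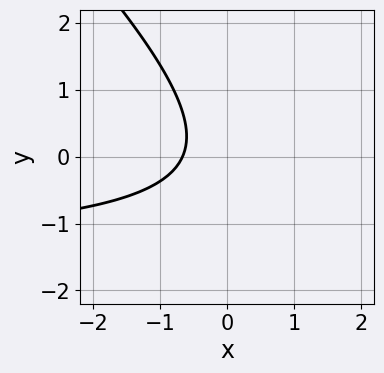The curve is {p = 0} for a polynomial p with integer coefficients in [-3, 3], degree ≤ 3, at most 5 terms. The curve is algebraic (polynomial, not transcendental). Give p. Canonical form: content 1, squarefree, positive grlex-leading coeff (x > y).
2*x*y + 2*y^2 + 3*x + 2

1. Degree: a generic line meets the curve in up to 2 points, so deg p = 2.
2. Against the integer gridlines: no y-intercept at any integer in the box.
3. Solving for integer coefficients yields p as stated.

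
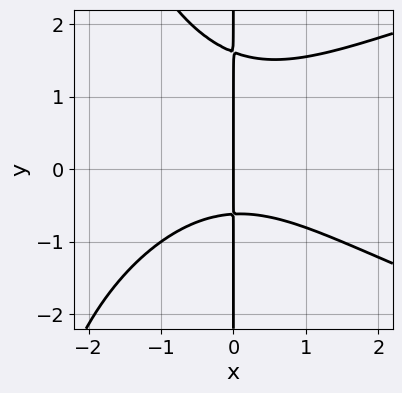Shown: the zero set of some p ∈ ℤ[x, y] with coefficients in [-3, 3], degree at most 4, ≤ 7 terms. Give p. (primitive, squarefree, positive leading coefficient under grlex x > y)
x^2*y^2 - 2*x^3 + 3*x*y^2 - 3*x*y - 3*x

(a) Degree: no degree-3 curve has this shape, so deg p = 4.
(b) Against the integer gridlines: the visible y-axis segment lies entirely on the curve; it meets the x-axis at x = 0 (among the integer gridlines).
(c) Solving for integer coefficients yields p as stated.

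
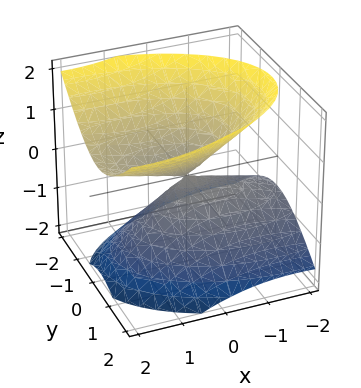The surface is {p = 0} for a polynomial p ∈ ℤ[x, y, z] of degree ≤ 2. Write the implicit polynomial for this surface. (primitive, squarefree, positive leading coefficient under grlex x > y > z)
x^2 - 2*x*z + 3*y^2 - 3*z^2

First, degree: the shape is more complex than any degree-1 surface, so deg p = 2.
Then, against the integer gridlines: it meets the x-axis at x = 0 (among the integer gridlines); one y-axis crossing is at y = 0; it meets the z-axis at z = 0 (among the integer gridlines).
Finally, fitting integer coefficients to these (and the overall shape) gives p.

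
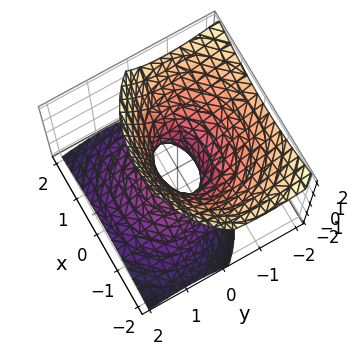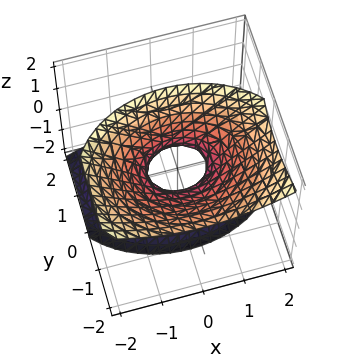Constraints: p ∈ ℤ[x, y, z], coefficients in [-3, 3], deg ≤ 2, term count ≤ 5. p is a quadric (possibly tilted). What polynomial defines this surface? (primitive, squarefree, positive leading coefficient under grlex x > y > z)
(a) deg p = 2.
(b) From the visible intercepts: the surface avoids every integer z-axis point in the box.
(c) These observations pin down the coefficients.

2*x^2 + 3*y^2 + 3*y*z - 2*z^2 - 1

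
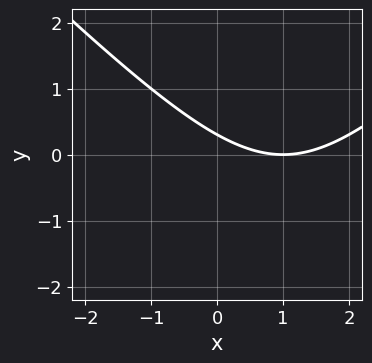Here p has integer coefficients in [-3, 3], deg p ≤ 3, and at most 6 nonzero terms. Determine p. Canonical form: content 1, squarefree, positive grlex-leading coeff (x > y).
x^2 - y^2 - 2*x - 3*y + 1

1. deg p = 2. No degree-1 curve has this shape.
2. Checking where it meets the axes: it crosses the x-axis at the gridline x = 1.
3. Putting this together gives p.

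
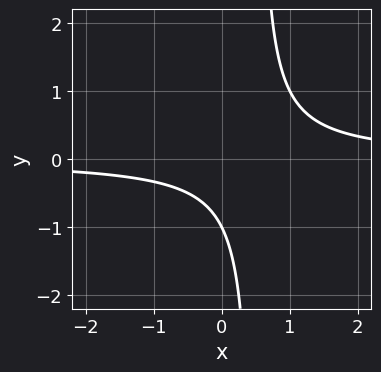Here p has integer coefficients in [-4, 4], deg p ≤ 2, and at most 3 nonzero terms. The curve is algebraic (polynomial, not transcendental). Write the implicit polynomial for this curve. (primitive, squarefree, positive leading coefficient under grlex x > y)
2*x*y - y - 1

The degree is 2 — the shape is more complex than any degree-1 curve.
Observable constraints: one y-axis crossing is at y = -1; the curve avoids every integer x-axis point in the box.
These observations pin down the coefficients.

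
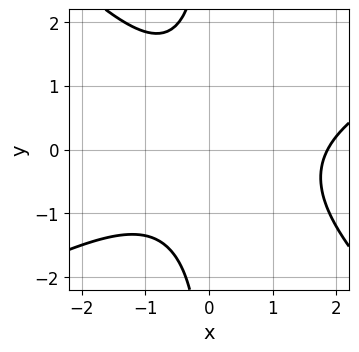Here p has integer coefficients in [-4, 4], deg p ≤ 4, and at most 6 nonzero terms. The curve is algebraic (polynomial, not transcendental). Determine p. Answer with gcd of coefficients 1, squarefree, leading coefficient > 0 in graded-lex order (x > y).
x^3 - x^2*y - 2*x*y^2 - x^2 - 3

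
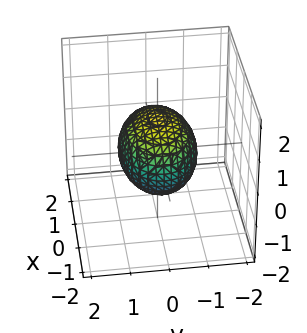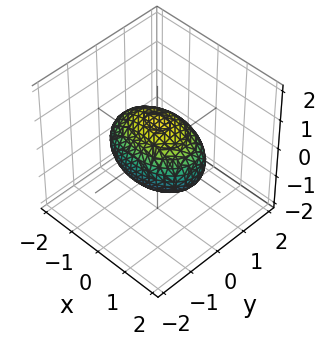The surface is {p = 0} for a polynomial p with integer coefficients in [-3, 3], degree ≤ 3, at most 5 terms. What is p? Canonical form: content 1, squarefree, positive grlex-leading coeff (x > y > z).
1. The degree is 2 — bounded and convex; a quadric.
2. Symmetries: mirror symmetry z ↦ −z ⇒ only even powers of z; the y ↦ −y reflection is a symmetry, so y appears only in even powers; mirror symmetry x ↦ −x ⇒ only even powers of x.
3. From the axis intercepts and sections: the z-axis gridline crossings are at z ∈ {-1, 1}; the y-axis gridline crossings are at y ∈ {-1, 1}.
4. Putting this together gives p.

x^2 + 2*y^2 + 2*z^2 - 2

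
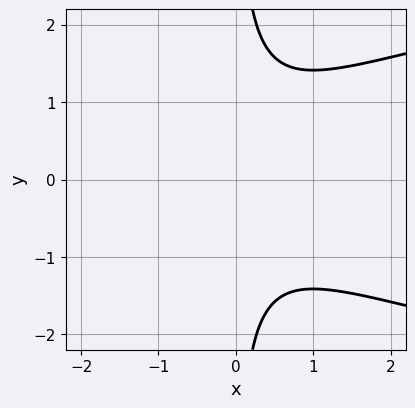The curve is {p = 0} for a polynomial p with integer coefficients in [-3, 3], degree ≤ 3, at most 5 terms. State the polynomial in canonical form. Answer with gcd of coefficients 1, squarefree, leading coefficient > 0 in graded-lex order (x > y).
1. Degree: the shape is more complex than any degree-2 curve, so deg p = 3.
2. Symmetries: mirror symmetry y ↦ −y ⇒ only even powers of y.
3. From the visible intercepts: no x-intercept at any integer in the box; the curve avoids every integer y-axis point in the box.
4. Assembling these constraints gives the stated polynomial.

x*y^2 - x^2 - 1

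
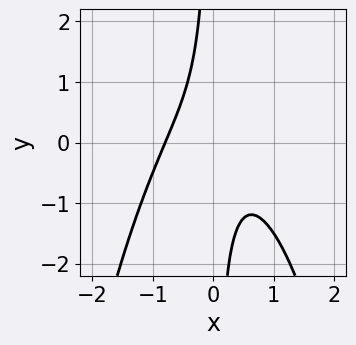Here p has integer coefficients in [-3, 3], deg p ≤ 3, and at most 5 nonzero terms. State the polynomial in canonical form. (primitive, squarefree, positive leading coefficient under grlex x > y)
2*x^3 + 2*x*y + 1

1. deg p = 3.
2. Against the integer gridlines: it misses every integer gridline on the y-axis.
3. The integer polynomial consistent with all of this is the stated p.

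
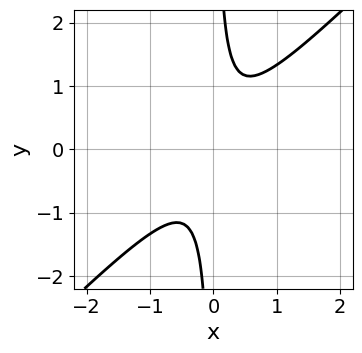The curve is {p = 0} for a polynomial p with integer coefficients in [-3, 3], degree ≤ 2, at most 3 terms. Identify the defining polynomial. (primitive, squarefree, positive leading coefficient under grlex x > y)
First, degree: no degree-1 curve has this shape, so deg p = 2.
Then, observable constraints: no x-intercept at any integer in the box; no y-intercept at any integer in the box.
Finally, assembling these constraints gives the stated polynomial.

3*x^2 - 3*x*y + 1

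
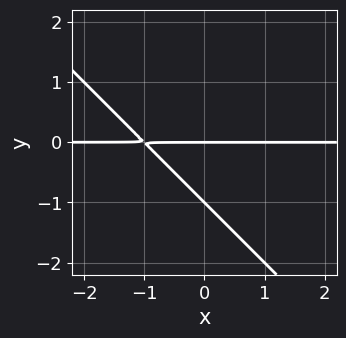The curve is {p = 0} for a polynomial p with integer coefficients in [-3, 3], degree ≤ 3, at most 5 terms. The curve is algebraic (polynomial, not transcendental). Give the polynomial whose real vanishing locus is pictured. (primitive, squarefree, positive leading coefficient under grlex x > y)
x*y + y^2 + y

The degree is 2 — no degree-1 curve has this shape.
From the visible intercepts: the visible x-axis segment lies entirely on the curve; the y-axis gridline crossings are at y ∈ {-1, 0}.
Fitting integer coefficients to these (and the overall shape) gives p.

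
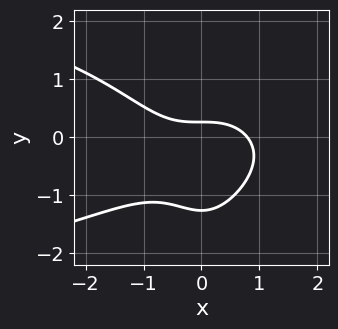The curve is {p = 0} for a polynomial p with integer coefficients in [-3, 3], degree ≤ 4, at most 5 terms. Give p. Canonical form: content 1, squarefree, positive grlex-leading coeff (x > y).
2*x^2*y^2 + 2*x^3 + 3*y^2 + 3*y - 1

(a) The degree is 4 — the shape is more complex than any degree-3 curve.
(b) The integer polynomial consistent with all of this is the stated p.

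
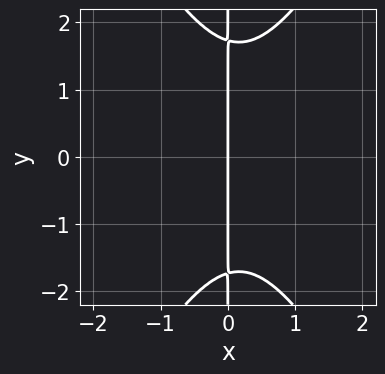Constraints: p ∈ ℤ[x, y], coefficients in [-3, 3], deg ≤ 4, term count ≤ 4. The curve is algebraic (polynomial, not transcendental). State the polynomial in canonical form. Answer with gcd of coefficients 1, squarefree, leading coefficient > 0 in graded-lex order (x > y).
First, deg p = 3.
Next, symmetries: the y ↦ −y reflection is a symmetry, so y appears only in even powers.
Next, checking where it meets the axes: every point of the y-axis in the box is on the curve; it meets the x-axis at x = 0 (among the integer gridlines).
Finally, fitting integer coefficients to these (and the overall shape) gives p.

3*x^3 - x*y^2 - x^2 + 3*x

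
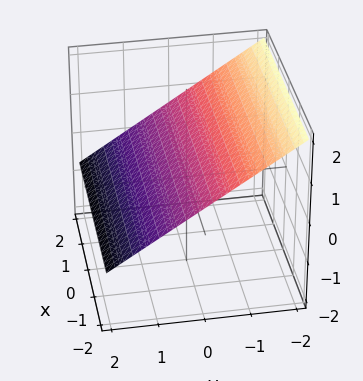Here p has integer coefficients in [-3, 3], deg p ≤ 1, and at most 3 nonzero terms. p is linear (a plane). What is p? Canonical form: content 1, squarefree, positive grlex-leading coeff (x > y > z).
(a) Degree: the surface is flat (a plane), so deg p = 1.
(b) Against the integer gridlines: it crosses the y-axis at the gridline y = 1; no x-intercept at any integer in the box.
(c) Together with the visible shape, these determine p as stated.

2*y + 3*z - 2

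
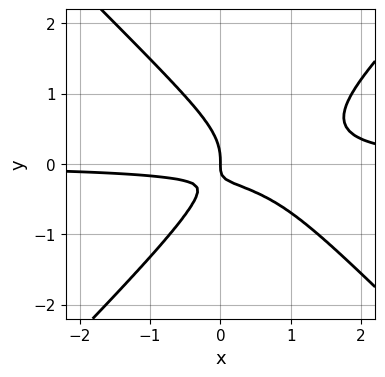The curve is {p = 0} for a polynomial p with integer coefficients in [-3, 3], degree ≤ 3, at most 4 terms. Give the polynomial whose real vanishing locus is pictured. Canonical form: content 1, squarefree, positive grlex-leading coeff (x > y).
3*x^2*y - 3*y^3 - 3*x*y - x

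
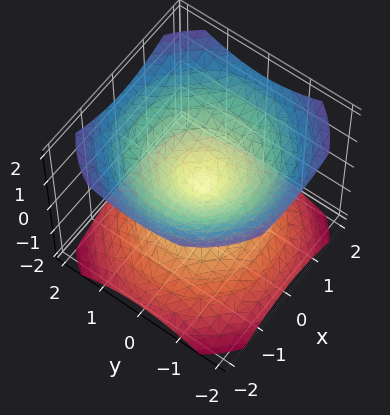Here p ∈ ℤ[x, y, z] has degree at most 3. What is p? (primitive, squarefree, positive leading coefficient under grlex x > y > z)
2*x^2 + 2*y^2 - 3*z^2

(a) I count 2 distinct pieces. They look like related sheets of one shape, so recover p as a whole.
(b) The degree is 2 — two nappes meeting at a single point; a quadric.
(c) Symmetry: the z-axis is an axis of rotation, so x and y enter only as x² + y²; the z ↦ −z reflection is a symmetry, so z appears only in even powers.
(d) Checking where it meets the axes: one y-axis crossing is at y = 0; it meets the z-axis at z = 0 (among the integer gridlines); it crosses the x-axis at the gridline x = 0; a circular section at z = 1 has radius between 1 and 2.
(e) Putting this together gives p.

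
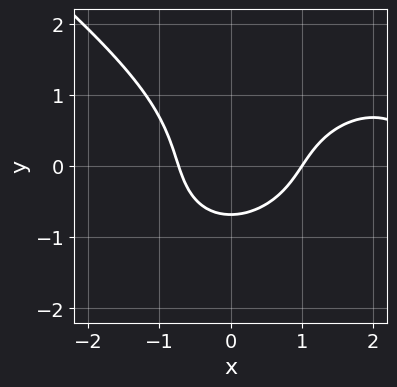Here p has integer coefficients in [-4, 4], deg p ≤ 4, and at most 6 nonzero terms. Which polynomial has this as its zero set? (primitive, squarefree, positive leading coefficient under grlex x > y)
(a) Degree: a generic line meets the curve in up to 3 points, so deg p = 3.
(b) Against the integer gridlines: it crosses the x-axis at the gridline x = 1.
(c) Fitting integer coefficients to these (and the overall shape) gives p.

x^3 + 2*y^3 - 3*x^2 + 2*y + 2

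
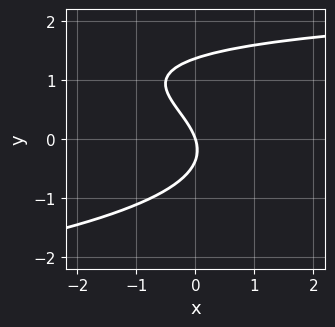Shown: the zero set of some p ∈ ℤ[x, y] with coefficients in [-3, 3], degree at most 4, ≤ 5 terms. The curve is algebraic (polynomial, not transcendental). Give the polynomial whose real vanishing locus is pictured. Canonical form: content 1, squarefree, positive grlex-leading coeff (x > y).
2*y^3 + x*y - 2*y^2 - 3*x - y

First, the degree is 3 — the shape is more complex than any degree-2 curve.
Next, observable constraints: it meets the x-axis at x = 0 (among the integer gridlines); one y-axis crossing is at y = 0.
Finally, the integer polynomial consistent with all of this is the stated p.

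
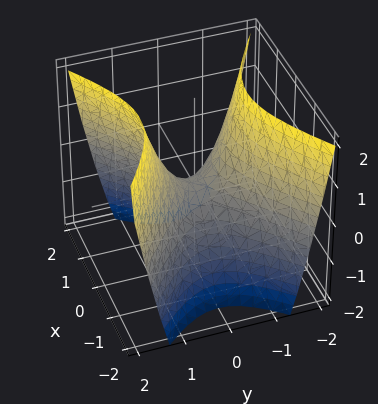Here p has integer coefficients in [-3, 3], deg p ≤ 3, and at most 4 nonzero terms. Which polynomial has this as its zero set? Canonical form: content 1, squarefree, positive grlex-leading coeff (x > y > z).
2*x^2 - 3*y^2 + 2*z

(a) Degree: a hyperbolic paraboloid; a quadric, so deg p = 2.
(b) Symmetries: mirror symmetry x ↦ −x ⇒ only even powers of x; the y ↦ −y reflection is a symmetry, so y appears only in even powers.
(c) From the axis intercepts and sections: one y-axis crossing is at y = 0; one z-axis crossing is at z = 0; it crosses the x-axis at the gridline x = 0.
(d) Together with the visible shape, these determine p as stated.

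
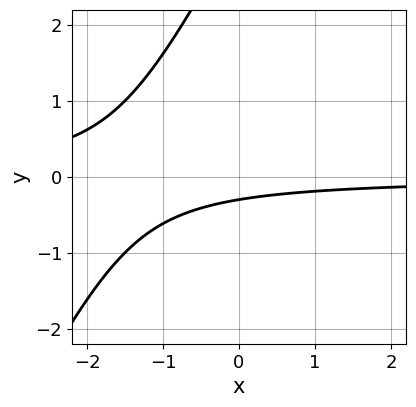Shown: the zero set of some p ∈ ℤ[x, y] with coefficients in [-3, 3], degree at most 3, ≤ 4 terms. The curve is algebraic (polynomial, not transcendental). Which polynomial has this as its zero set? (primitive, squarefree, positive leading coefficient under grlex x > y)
2*x*y - y^2 + 3*y + 1

1. The degree is 2 — the shape is more complex than any degree-1 curve.
2. Checking where it meets the axes: the curve avoids every integer x-axis point in the box.
3. Solving for integer coefficients yields p as stated.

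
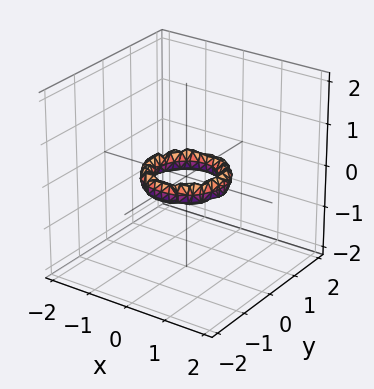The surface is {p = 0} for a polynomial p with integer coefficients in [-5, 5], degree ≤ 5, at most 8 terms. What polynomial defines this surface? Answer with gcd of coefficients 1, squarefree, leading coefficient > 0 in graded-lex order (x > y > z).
The degree is 4 — the shape is more complex than any degree-3 surface.
By symmetry, every cross-section ⟂ z is a circle, so x, y appear only via x² + y².
Checking where it meets the axes: a circular section at z = 0 has radius between 0 and 1; among the integer gridlines, it crosses the y-axis at y ∈ {-1, 1}; no z-intercept at any integer in the box.
These observations pin down the coefficients. Check: (-1, 0, 0) on the x-axis lies on the surface, and p(-1, 0, 0) = 0. ✓

2*x^4 + 4*x^2*y^2 + 2*y^4 - 3*x^2 - 3*y^2 + 2*z^2 + 1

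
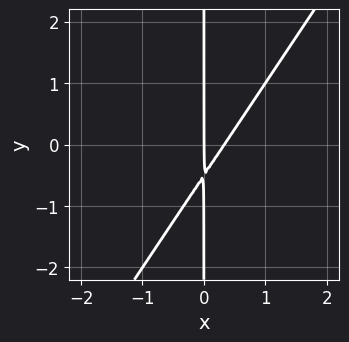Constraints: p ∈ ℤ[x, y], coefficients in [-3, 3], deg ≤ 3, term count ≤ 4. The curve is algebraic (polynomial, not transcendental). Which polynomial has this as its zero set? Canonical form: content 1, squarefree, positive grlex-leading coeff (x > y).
1. deg p = 2.
2. Checking where it meets the axes: the visible y-axis segment lies entirely on the curve; it meets the x-axis at x = 0 (among the integer gridlines).
3. Assembling these constraints gives the stated polynomial.

3*x^2 - 2*x*y - x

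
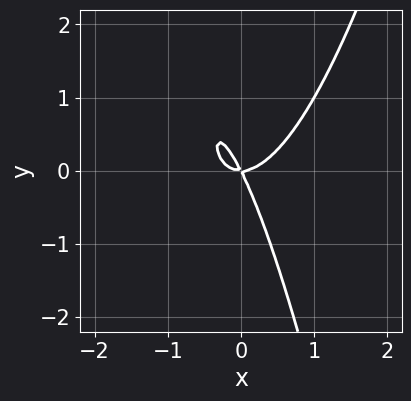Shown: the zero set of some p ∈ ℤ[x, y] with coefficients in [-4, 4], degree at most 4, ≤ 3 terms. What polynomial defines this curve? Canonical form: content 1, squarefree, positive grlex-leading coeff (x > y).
3*x^3 - 2*x*y - y^2

First, the degree is 3 — no degree-2 curve has this shape.
Then, observable constraints: one y-axis crossing is at y = 0; it crosses the x-axis at the gridline x = 0.
Finally, fitting integer coefficients to these (and the overall shape) gives p.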